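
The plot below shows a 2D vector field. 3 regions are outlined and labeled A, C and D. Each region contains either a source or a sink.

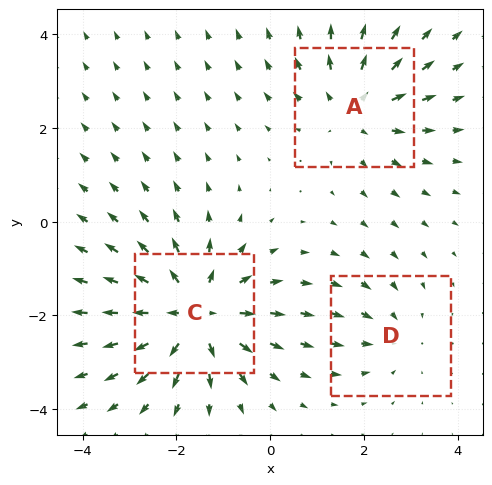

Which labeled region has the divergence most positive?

C

Divergence at each region's feature centre — A: about +3, C: about +4, D: about -2. Region C is most positive.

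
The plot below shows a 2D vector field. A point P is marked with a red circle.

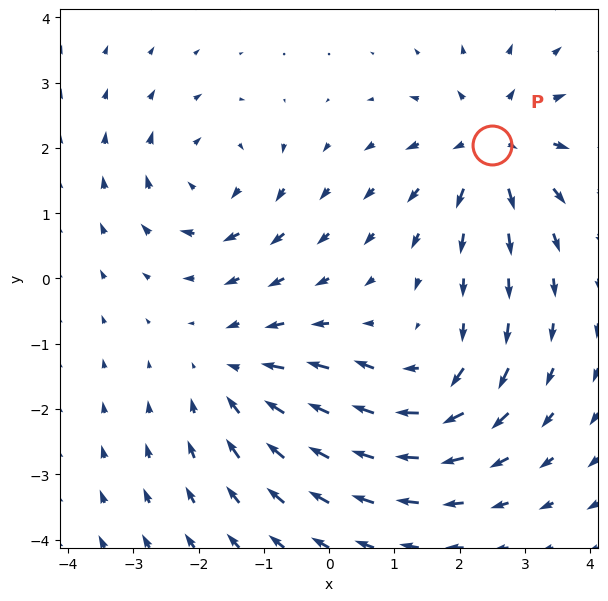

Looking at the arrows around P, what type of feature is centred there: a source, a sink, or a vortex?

At P (2.5, 2.1) the arrows spread outward. Divergence about +6, curl ≈0 — positive divergence with near-zero curl is a source.

source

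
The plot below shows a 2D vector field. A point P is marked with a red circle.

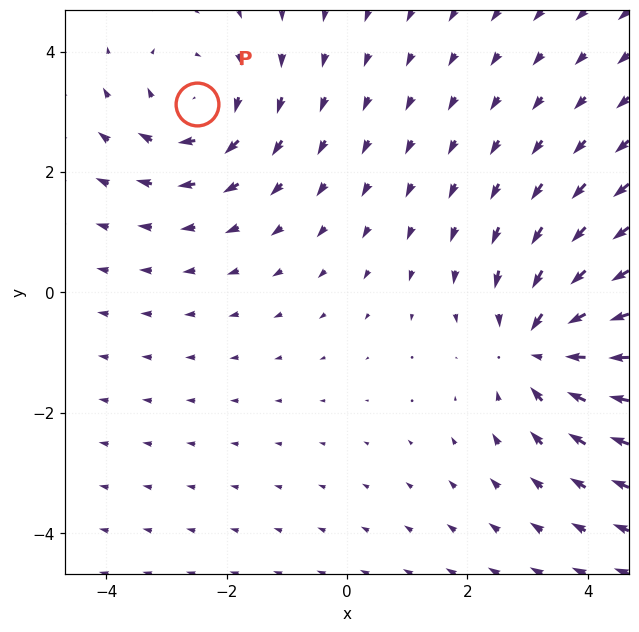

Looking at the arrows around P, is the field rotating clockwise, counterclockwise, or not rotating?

clockwise

Near P at (-2.5, 3.1) the arrows circulate clockwise. The curl (z-component) there is about -3; negative curl means clockwise rotation.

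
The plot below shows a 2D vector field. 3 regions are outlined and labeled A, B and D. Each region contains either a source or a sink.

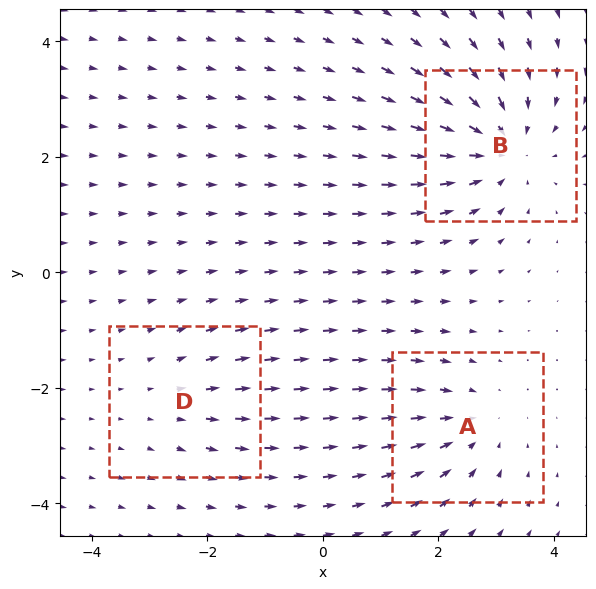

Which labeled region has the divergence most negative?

Divergence at each region's feature centre — A: about -3, B: about -5, D: about +2. Region B is most negative.

B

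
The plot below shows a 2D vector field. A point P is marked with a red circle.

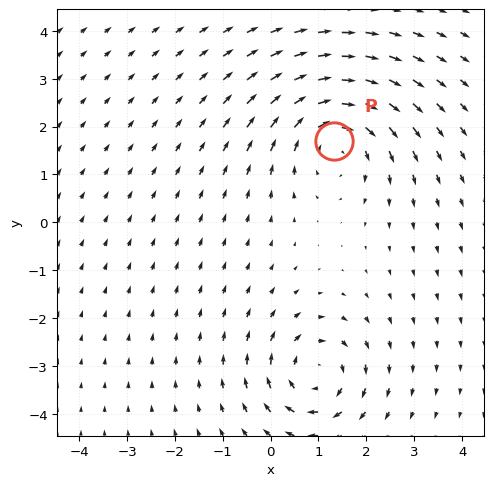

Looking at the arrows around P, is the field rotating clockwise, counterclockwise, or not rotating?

Near P at (1.3, 1.7) the arrows circulate clockwise. The curl (z-component) there is about -4; negative curl means clockwise rotation.

clockwise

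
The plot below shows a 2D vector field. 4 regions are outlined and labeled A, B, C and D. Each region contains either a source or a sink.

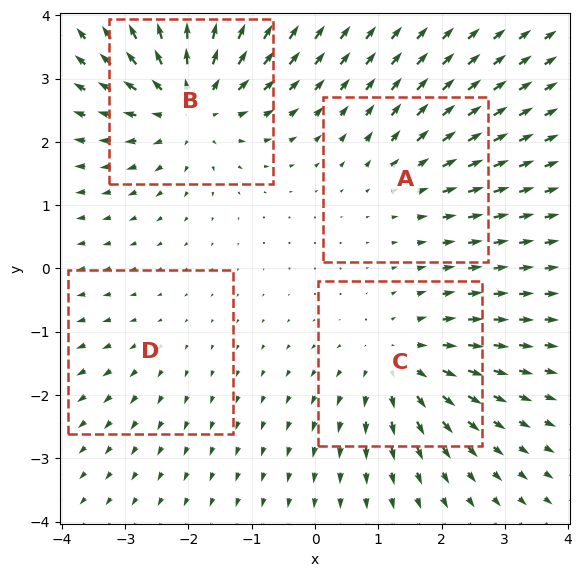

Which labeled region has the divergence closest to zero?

D

Divergence at each region's feature centre — A: about +3, B: about +7, C: about +5, D: about +2. Region D is closest to zero.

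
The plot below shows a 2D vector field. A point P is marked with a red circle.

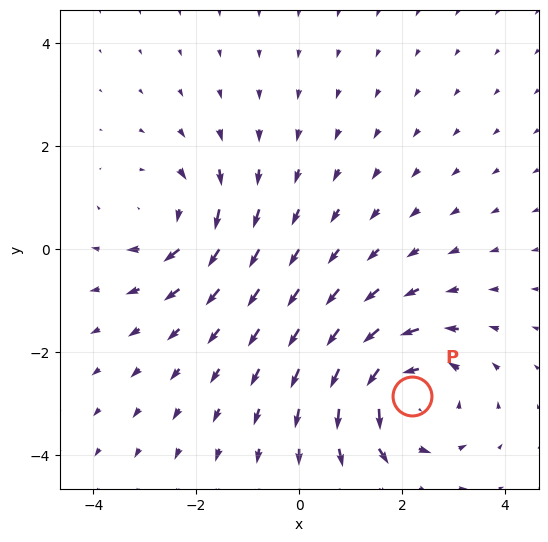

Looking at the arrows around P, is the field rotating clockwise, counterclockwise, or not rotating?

Near P at (2.2, -2.9) the arrows circulate counterclockwise. The curl (z-component) there is about +4; positive curl means counterclockwise rotation.

counterclockwise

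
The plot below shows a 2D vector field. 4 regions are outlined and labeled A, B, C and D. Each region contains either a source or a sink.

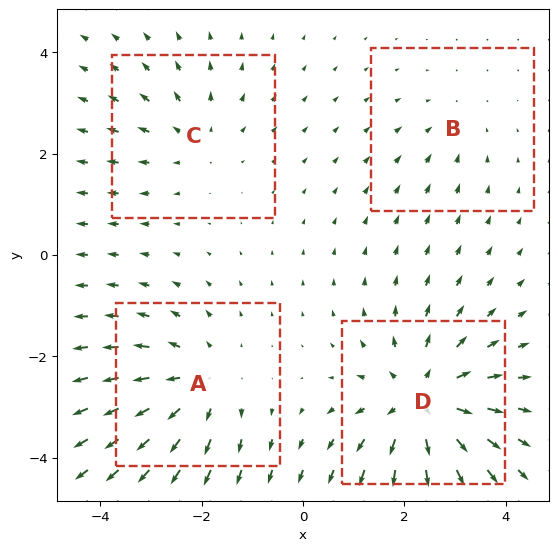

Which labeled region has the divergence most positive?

D

Divergence at each region's feature centre — A: about +4, B: about -2, C: about +3, D: about +6. Region D is most positive.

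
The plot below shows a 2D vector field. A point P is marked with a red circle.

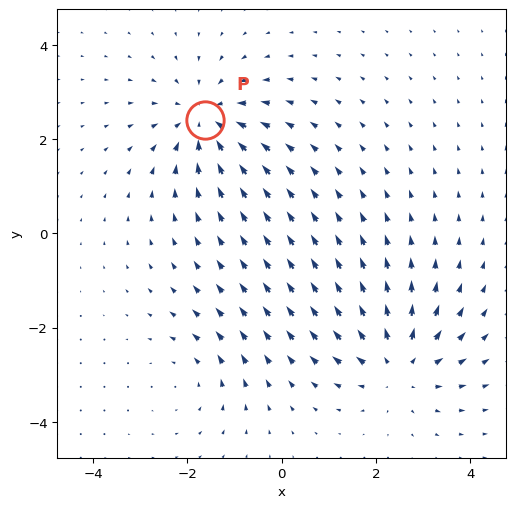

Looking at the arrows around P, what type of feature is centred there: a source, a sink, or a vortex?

sink

At P (-1.6, 2.4) the arrows converge inward. Divergence about -4, curl ≈0 — negative divergence with near-zero curl is a sink.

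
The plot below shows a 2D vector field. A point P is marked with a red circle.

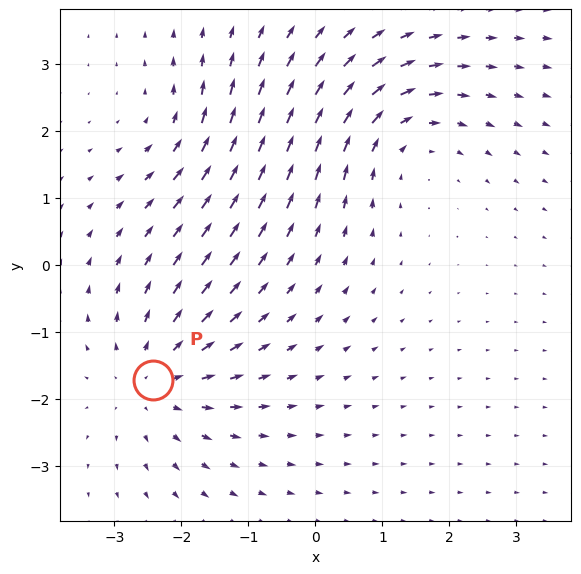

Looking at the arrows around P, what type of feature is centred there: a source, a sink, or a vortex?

source

At P (-2.4, -1.7) the arrows spread outward. Divergence about +3, curl ≈0 — positive divergence with near-zero curl is a source.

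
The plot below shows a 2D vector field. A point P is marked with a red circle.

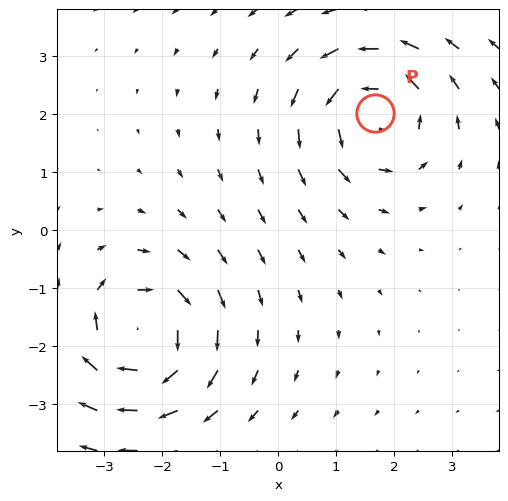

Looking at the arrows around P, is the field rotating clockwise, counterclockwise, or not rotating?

counterclockwise

Near P at (1.7, 2.0) the arrows circulate counterclockwise. The curl (z-component) there is about +3; positive curl means counterclockwise rotation.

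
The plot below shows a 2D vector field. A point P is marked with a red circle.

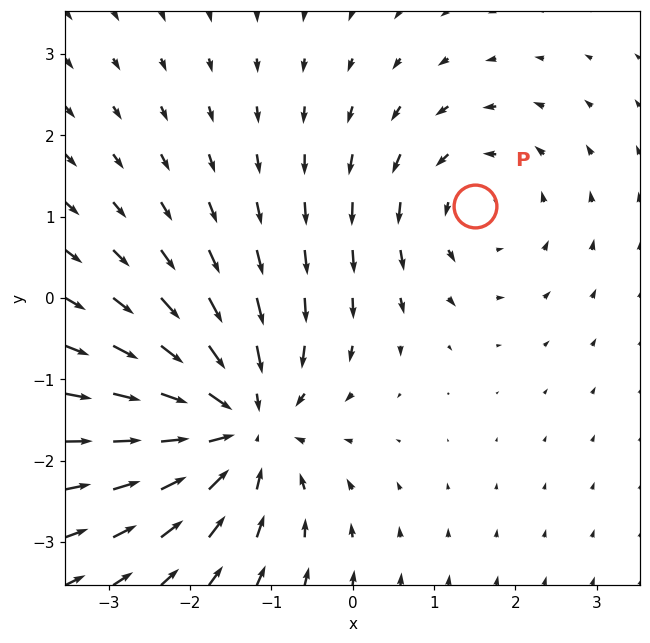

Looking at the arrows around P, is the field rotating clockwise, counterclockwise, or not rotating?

counterclockwise

Near P at (1.5, 1.1) the arrows circulate counterclockwise. The curl (z-component) there is about +3; positive curl means counterclockwise rotation.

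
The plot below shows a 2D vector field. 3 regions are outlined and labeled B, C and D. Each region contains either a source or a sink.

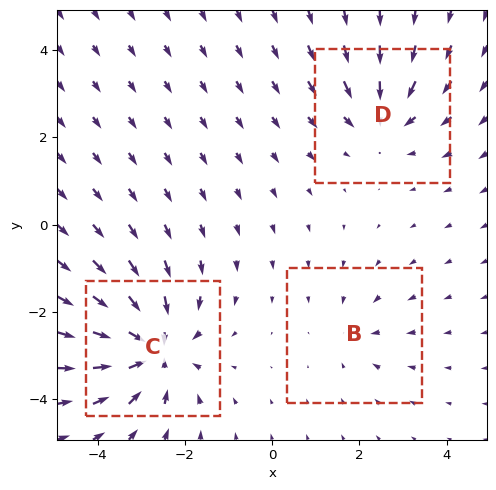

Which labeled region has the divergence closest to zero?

Divergence at each region's feature centre — B: about -2, C: about -5, D: about -3. Region B is closest to zero.

B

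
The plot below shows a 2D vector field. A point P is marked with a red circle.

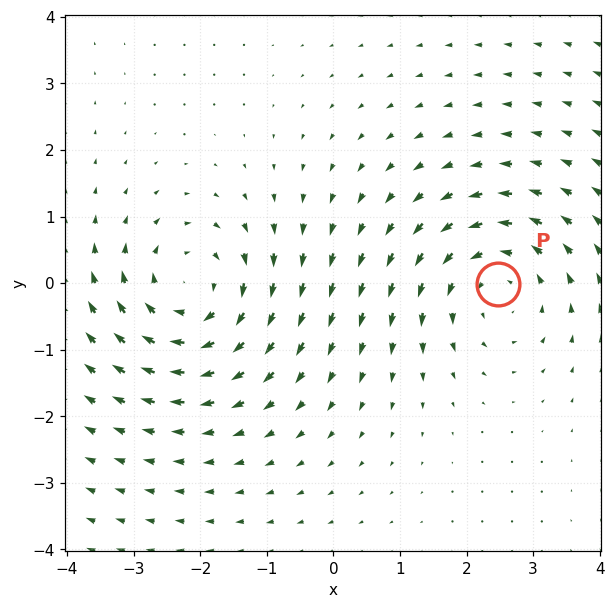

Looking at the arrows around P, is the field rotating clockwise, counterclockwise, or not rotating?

counterclockwise

Near P at (2.5, -0.0) the arrows circulate counterclockwise. The curl (z-component) there is about +3; positive curl means counterclockwise rotation.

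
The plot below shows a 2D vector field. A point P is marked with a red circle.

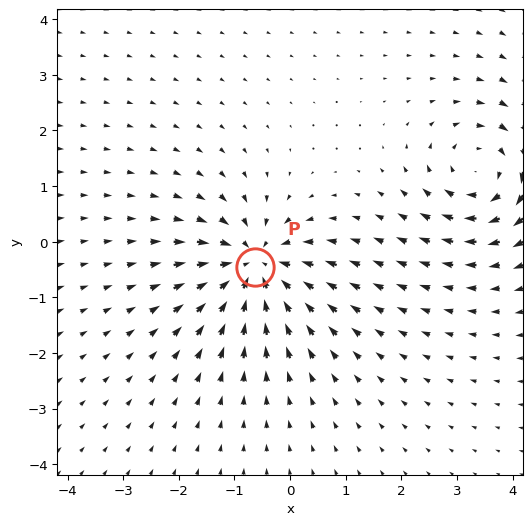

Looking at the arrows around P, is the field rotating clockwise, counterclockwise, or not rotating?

not rotating

Near P at (-0.6, -0.4) the arrows show no circulation. The curl there is ≈0.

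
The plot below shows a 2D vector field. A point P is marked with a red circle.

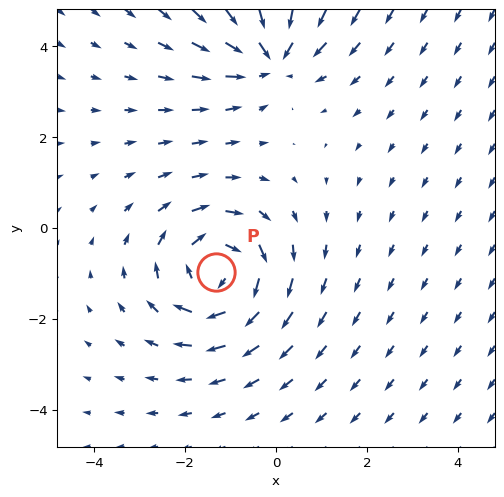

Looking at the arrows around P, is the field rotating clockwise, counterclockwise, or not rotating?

clockwise

Near P at (-1.3, -1.0) the arrows circulate clockwise. The curl (z-component) there is about -5; negative curl means clockwise rotation.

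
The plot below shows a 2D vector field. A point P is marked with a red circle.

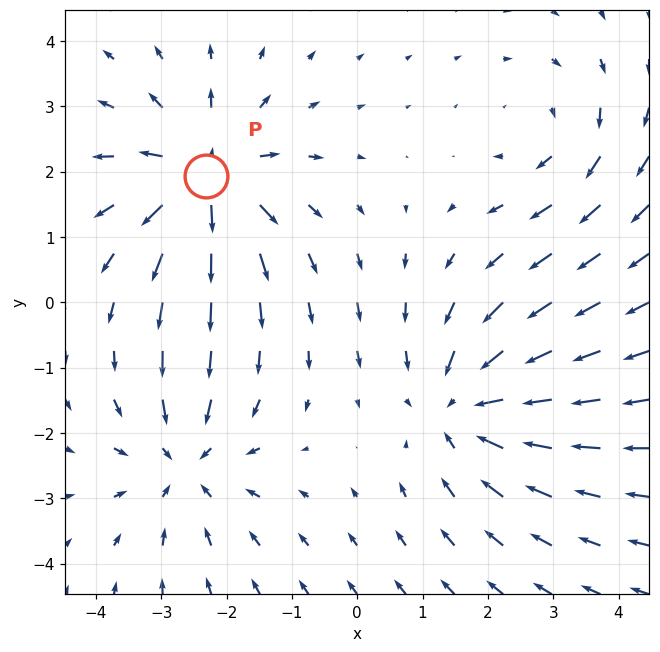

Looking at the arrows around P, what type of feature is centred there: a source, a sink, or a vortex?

At P (-2.3, 1.9) the arrows spread outward. Divergence about +6, curl ≈0 — positive divergence with near-zero curl is a source.

source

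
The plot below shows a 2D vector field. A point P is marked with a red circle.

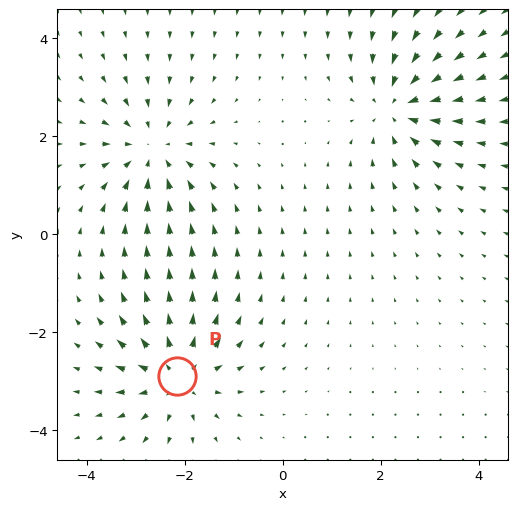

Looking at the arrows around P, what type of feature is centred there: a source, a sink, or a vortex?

At P (-2.2, -2.9) the arrows spread outward. Divergence about +4, curl ≈0 — positive divergence with near-zero curl is a source.

source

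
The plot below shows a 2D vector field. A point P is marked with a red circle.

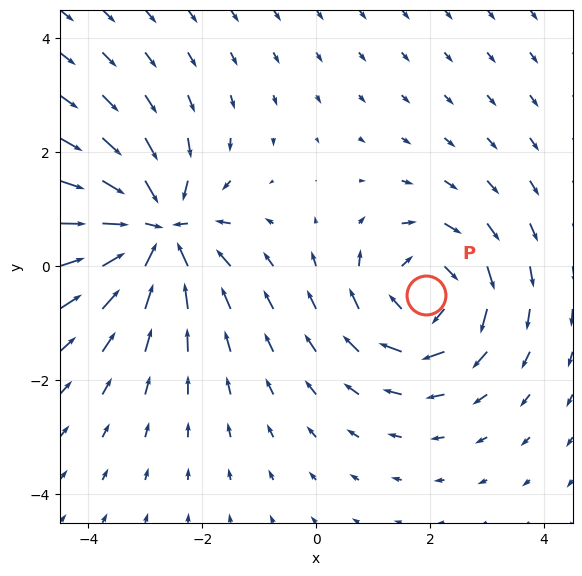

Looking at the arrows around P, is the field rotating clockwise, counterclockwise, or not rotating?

Near P at (1.9, -0.5) the arrows circulate clockwise. The curl (z-component) there is about -4; negative curl means clockwise rotation.

clockwise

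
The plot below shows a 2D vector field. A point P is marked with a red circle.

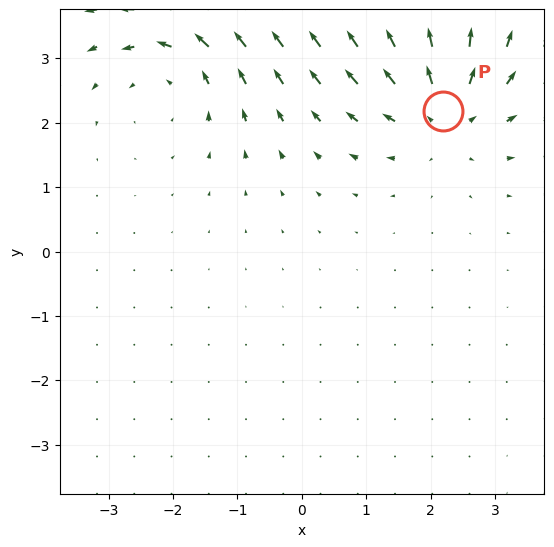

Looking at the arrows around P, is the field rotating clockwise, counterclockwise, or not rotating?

Near P at (2.2, 2.2) the arrows show no circulation. The curl there is ≈0.

not rotating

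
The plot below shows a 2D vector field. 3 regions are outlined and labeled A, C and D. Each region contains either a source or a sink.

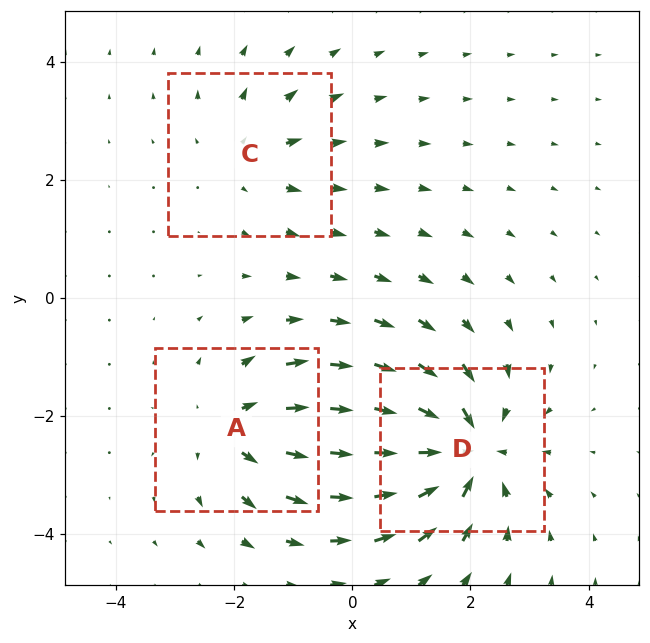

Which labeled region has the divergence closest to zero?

C

Divergence at each region's feature centre — A: about +3, C: about +2, D: about -5. Region C is closest to zero.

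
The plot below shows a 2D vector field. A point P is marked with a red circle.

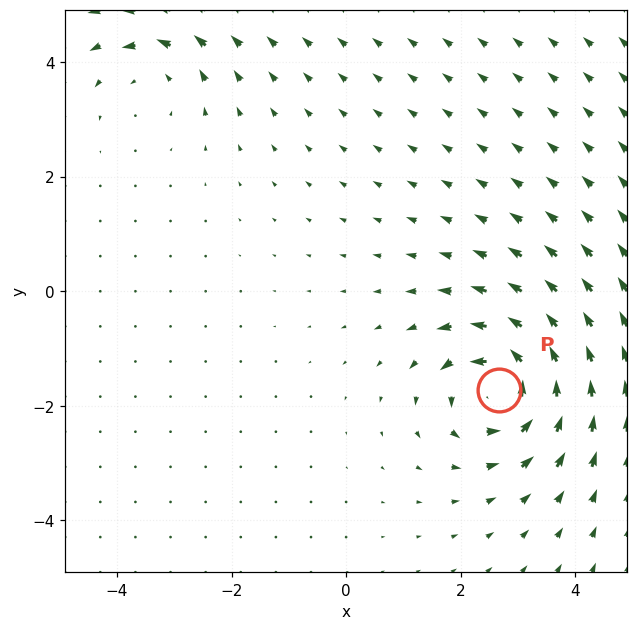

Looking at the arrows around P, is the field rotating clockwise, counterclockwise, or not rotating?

Near P at (2.7, -1.7) the arrows circulate counterclockwise. The curl (z-component) there is about +7; positive curl means counterclockwise rotation.

counterclockwise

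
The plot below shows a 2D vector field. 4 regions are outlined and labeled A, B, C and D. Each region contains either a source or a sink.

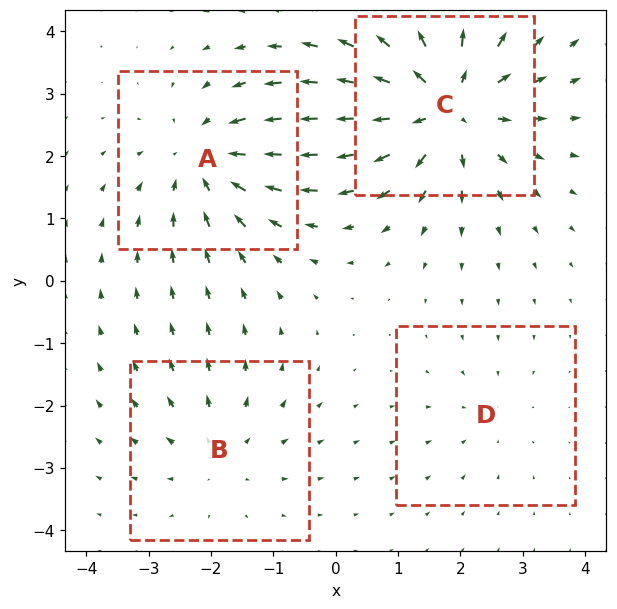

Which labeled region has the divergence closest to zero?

D

Divergence at each region's feature centre — A: about -5, B: about +3, C: about +7, D: about -2. Region D is closest to zero.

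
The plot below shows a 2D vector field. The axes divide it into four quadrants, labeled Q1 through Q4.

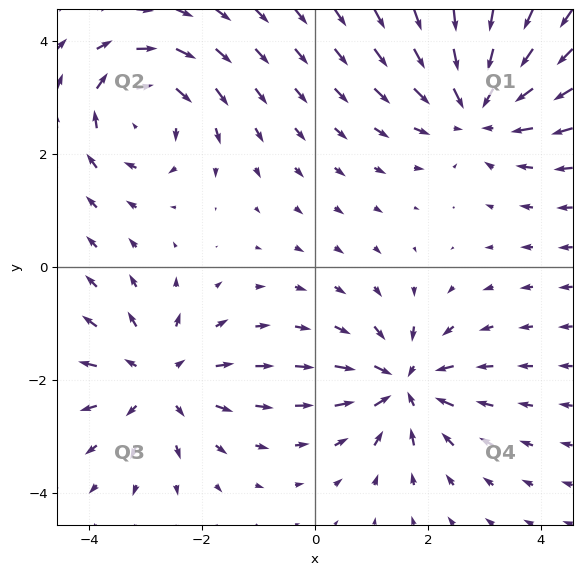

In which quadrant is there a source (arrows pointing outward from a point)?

The source sits at approximately (-2.8, -2.0), which lies in quadrant Q3. The divergence there is about +4, positive as expected for a source.

Q3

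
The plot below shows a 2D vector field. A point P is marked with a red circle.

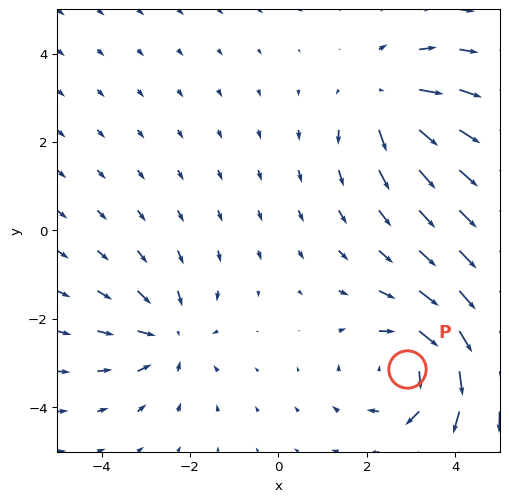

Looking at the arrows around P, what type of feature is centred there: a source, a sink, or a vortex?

vortex

At P (2.9, -3.1) the arrows circulate clockwise. Divergence ≈0, curl about -4 — near-zero divergence with nonzero curl is a vortex.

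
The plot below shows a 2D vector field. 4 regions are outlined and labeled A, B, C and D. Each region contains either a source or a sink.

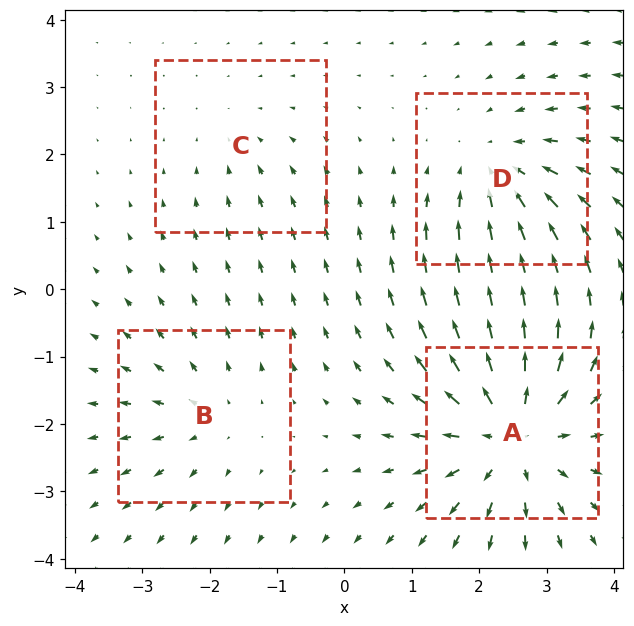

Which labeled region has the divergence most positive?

Divergence at each region's feature centre — A: about +6, B: about +3, C: about -2, D: about -4. Region A is most positive.

A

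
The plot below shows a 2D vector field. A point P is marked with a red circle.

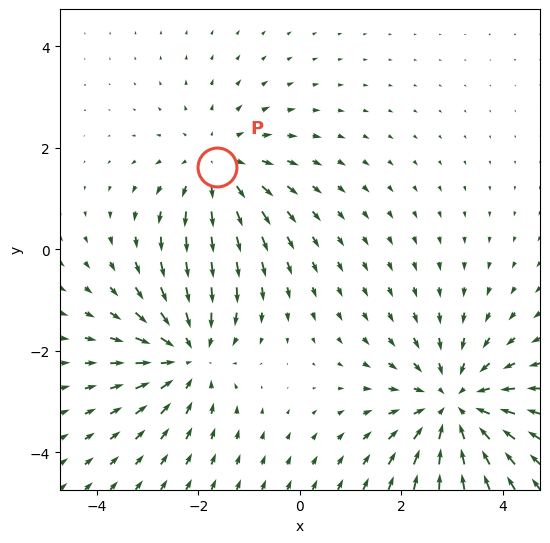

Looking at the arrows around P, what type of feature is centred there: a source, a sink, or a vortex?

source

At P (-1.6, 1.6) the arrows spread outward. Divergence about +3, curl ≈0 — positive divergence with near-zero curl is a source.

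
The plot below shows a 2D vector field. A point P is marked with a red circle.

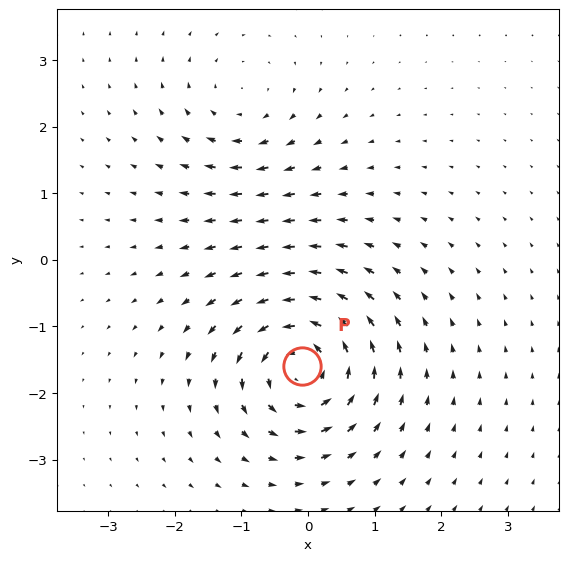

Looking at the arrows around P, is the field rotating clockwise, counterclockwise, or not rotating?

Near P at (-0.1, -1.6) the arrows circulate counterclockwise. The curl (z-component) there is about +7; positive curl means counterclockwise rotation.

counterclockwise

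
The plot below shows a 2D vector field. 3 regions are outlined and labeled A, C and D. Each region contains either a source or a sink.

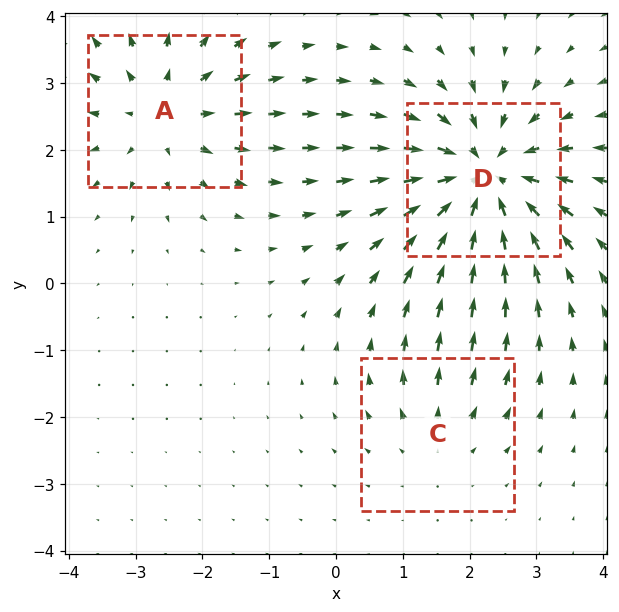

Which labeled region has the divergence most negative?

Divergence at each region's feature centre — A: about +3, C: about +2, D: about -5. Region D is most negative.

D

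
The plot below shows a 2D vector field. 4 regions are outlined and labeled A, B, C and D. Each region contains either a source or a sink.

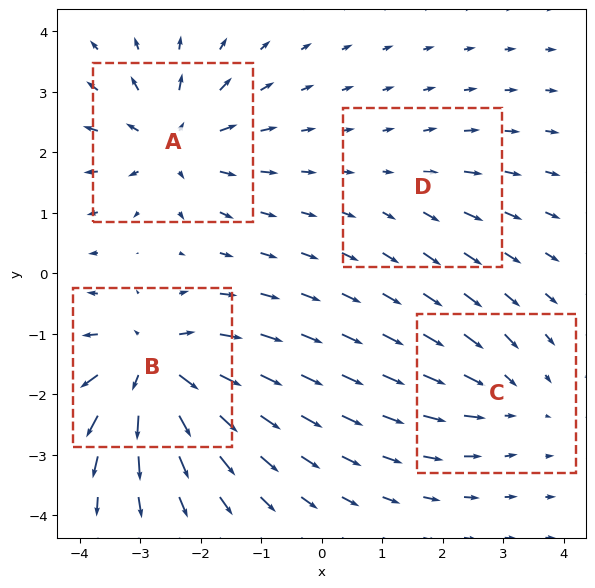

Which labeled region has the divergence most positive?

B

Divergence at each region's feature centre — A: about +6, B: about +8, C: about -4, D: about +2. Region B is most positive.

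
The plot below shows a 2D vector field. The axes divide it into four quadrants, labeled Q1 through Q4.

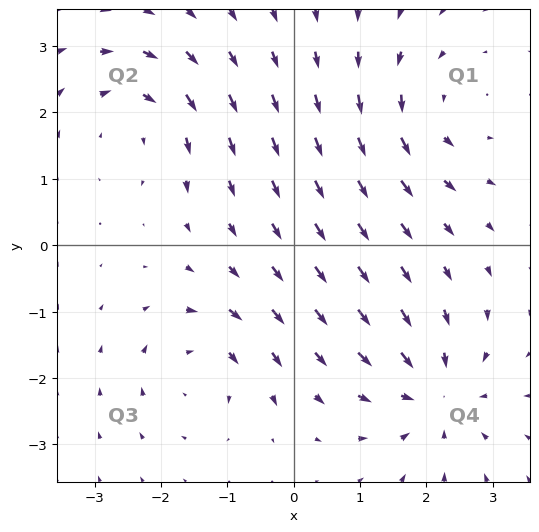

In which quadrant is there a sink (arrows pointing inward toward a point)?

The sink sits at approximately (2.1, -2.2), which lies in quadrant Q4. The divergence there is about -6, negative as expected for a sink.

Q4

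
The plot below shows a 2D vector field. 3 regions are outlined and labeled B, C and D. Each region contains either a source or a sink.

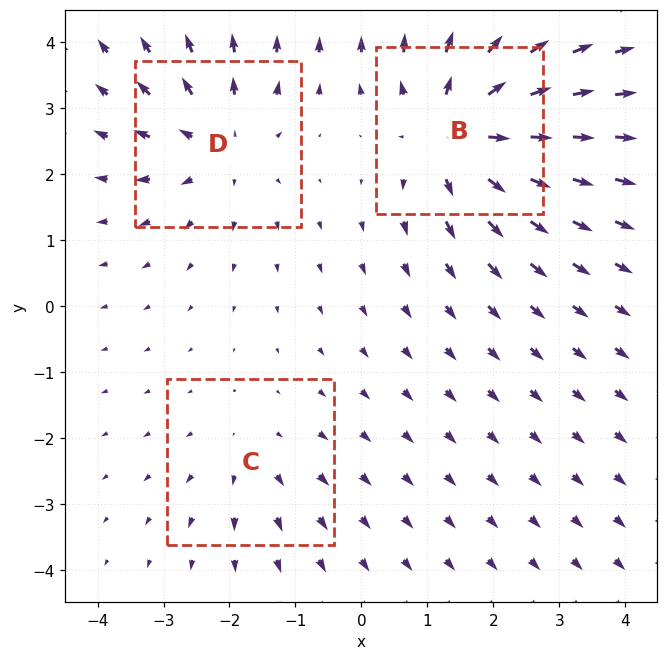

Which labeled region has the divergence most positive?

Divergence at each region's feature centre — B: about +5, C: about +2, D: about +3. Region B is most positive.

B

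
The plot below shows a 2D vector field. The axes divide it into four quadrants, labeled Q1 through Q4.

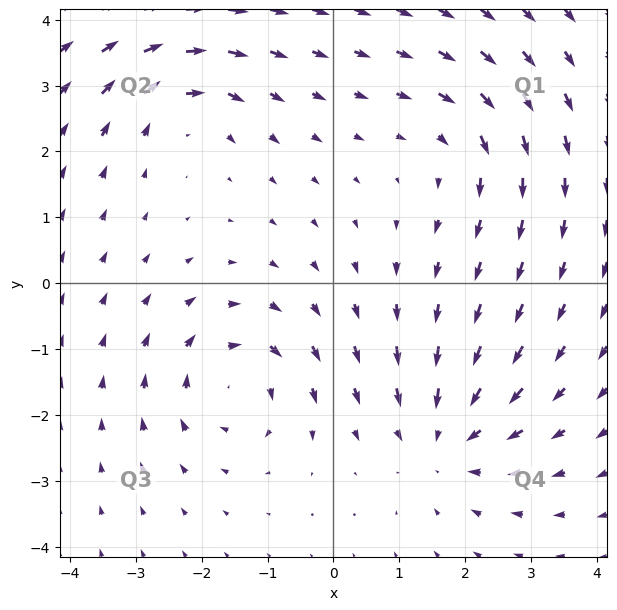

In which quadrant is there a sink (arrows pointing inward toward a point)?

Q4

The sink sits at approximately (1.7, -2.4), which lies in quadrant Q4. The divergence there is about -4, negative as expected for a sink.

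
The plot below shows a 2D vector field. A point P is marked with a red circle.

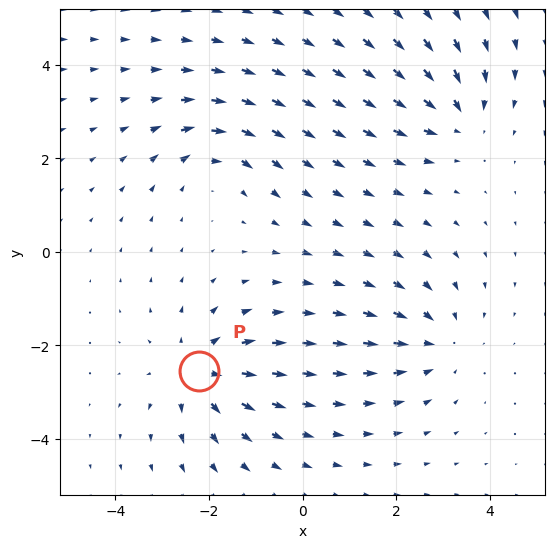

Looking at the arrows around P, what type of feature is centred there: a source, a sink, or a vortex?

source

At P (-2.2, -2.6) the arrows spread outward. Divergence about +4, curl ≈0 — positive divergence with near-zero curl is a source.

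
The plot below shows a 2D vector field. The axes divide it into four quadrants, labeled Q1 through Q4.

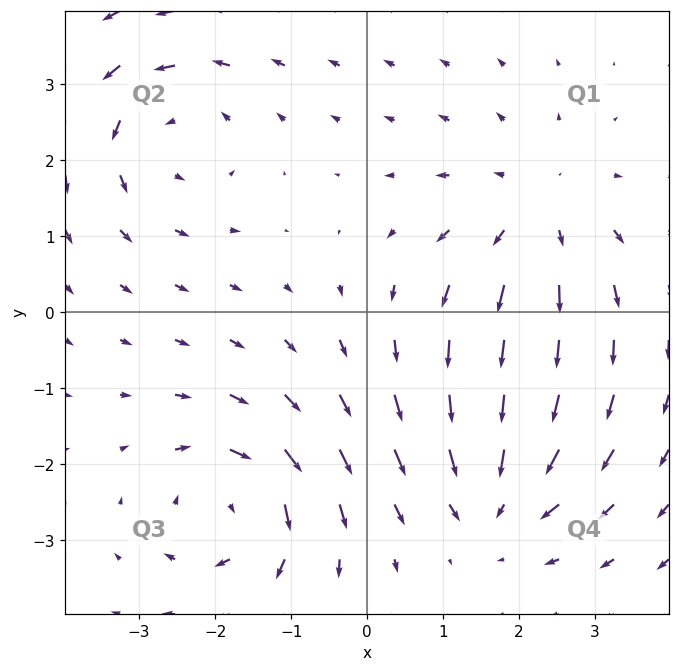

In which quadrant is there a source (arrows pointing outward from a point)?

Q1

The source sits at approximately (2.2, 1.3), which lies in quadrant Q1. The divergence there is about +4, positive as expected for a source.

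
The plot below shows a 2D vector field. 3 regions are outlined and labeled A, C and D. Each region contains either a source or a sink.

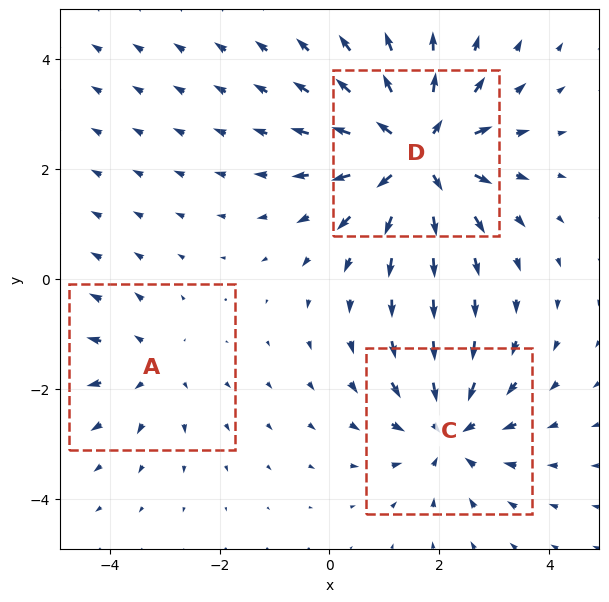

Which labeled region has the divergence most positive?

D

Divergence at each region's feature centre — A: about +2, C: about -3, D: about +5. Region D is most positive.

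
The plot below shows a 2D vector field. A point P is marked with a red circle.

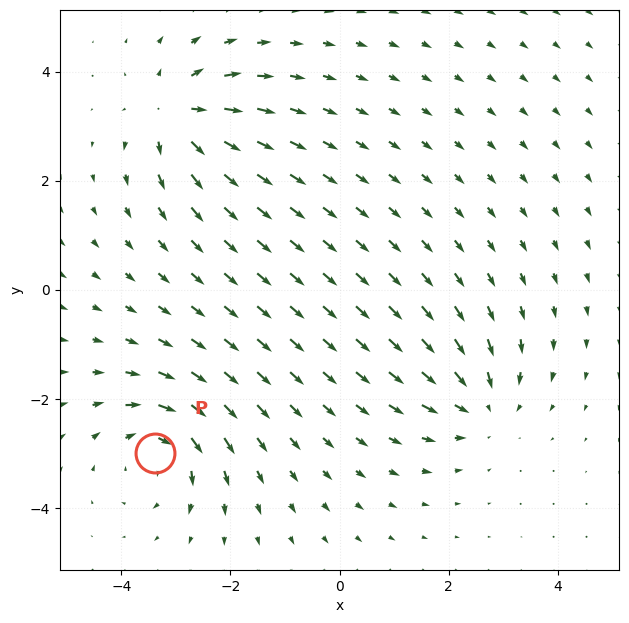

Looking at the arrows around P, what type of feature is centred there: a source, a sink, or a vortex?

vortex

At P (-3.4, -3.0) the arrows circulate clockwise. Divergence ≈0, curl about -5 — near-zero divergence with nonzero curl is a vortex.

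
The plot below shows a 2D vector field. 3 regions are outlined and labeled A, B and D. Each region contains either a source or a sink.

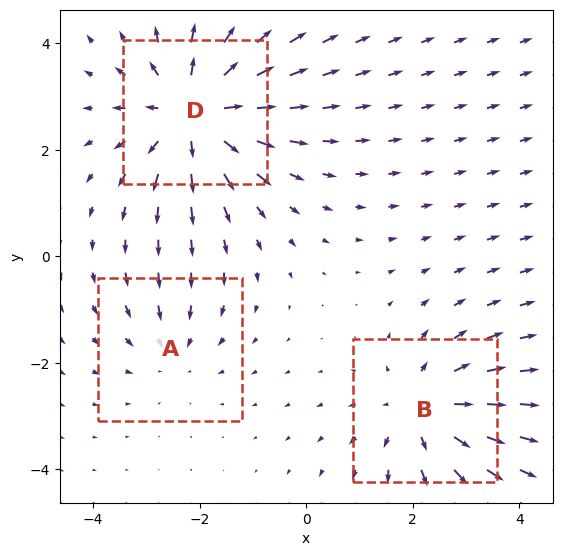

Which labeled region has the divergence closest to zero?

A

Divergence at each region's feature centre — A: about -2, B: about +3, D: about +4. Region A is closest to zero.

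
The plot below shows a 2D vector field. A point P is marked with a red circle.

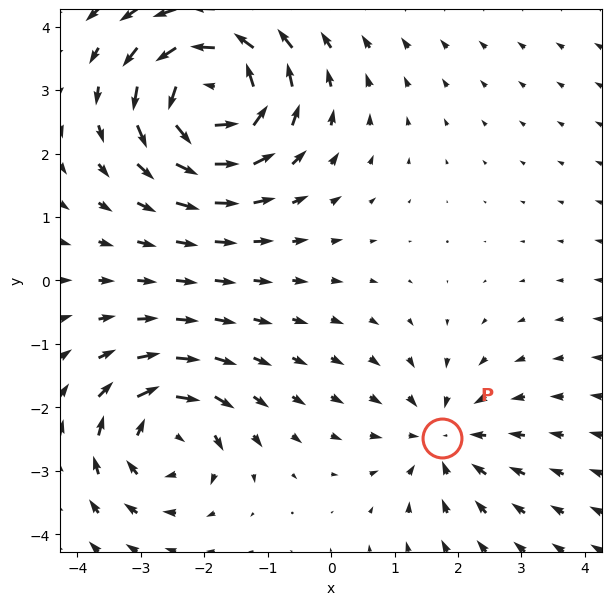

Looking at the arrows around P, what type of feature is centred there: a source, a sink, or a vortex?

sink

At P (1.8, -2.5) the arrows converge inward. Divergence about -3, curl ≈0 — negative divergence with near-zero curl is a sink.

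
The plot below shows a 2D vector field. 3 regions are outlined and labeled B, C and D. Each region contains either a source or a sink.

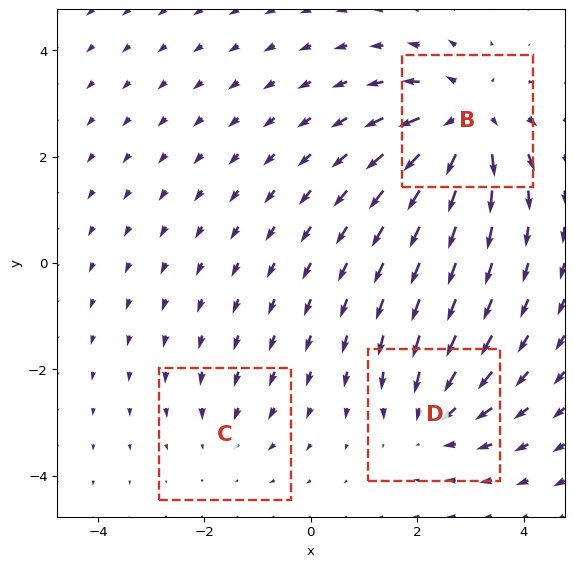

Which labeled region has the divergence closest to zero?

C

Divergence at each region's feature centre — B: about +5, C: about -2, D: about -3. Region C is closest to zero.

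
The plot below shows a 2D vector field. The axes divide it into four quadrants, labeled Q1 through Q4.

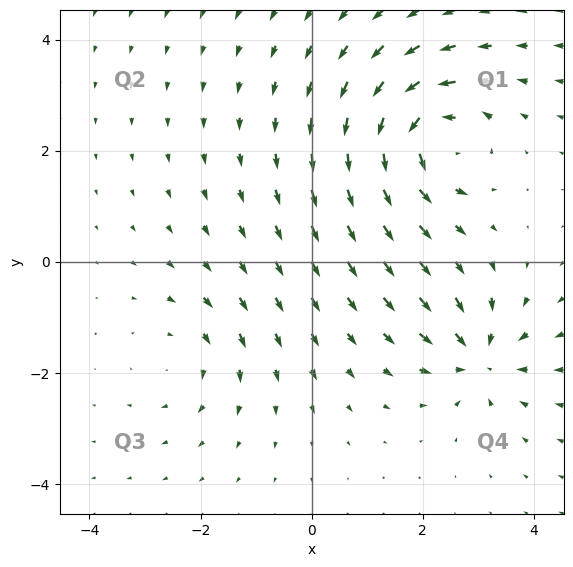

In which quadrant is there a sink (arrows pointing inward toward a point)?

The sink sits at approximately (3.0, -1.7), which lies in quadrant Q4. The divergence there is about -5, negative as expected for a sink.

Q4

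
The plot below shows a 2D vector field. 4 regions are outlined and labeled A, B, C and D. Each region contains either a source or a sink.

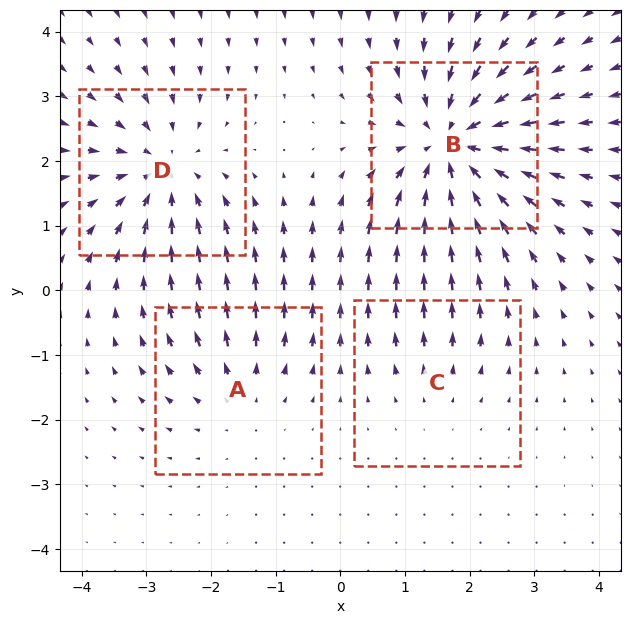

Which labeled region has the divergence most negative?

B

Divergence at each region's feature centre — A: about +3, B: about -7, C: about +2, D: about -5. Region B is most negative.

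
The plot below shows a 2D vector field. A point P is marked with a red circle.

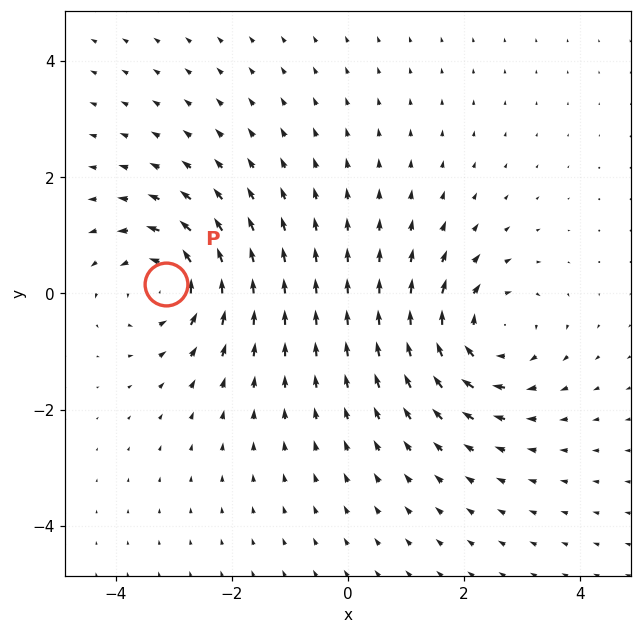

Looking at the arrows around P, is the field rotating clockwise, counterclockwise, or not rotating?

Near P at (-3.1, 0.2) the arrows circulate counterclockwise. The curl (z-component) there is about +4; positive curl means counterclockwise rotation.

counterclockwise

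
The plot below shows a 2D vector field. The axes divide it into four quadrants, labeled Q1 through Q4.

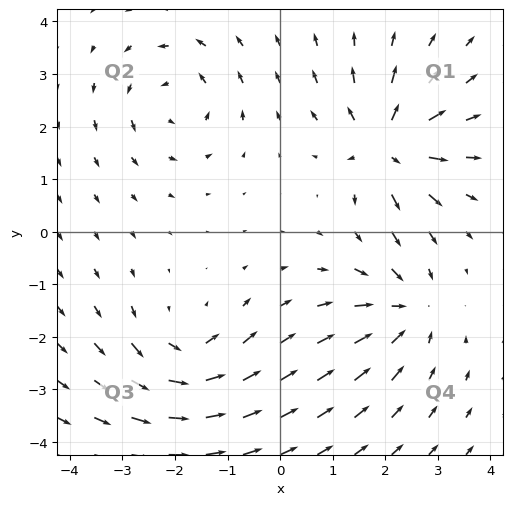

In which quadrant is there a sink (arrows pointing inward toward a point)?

Q4

The sink sits at approximately (2.4, -1.5), which lies in quadrant Q4. The divergence there is about -4, negative as expected for a sink.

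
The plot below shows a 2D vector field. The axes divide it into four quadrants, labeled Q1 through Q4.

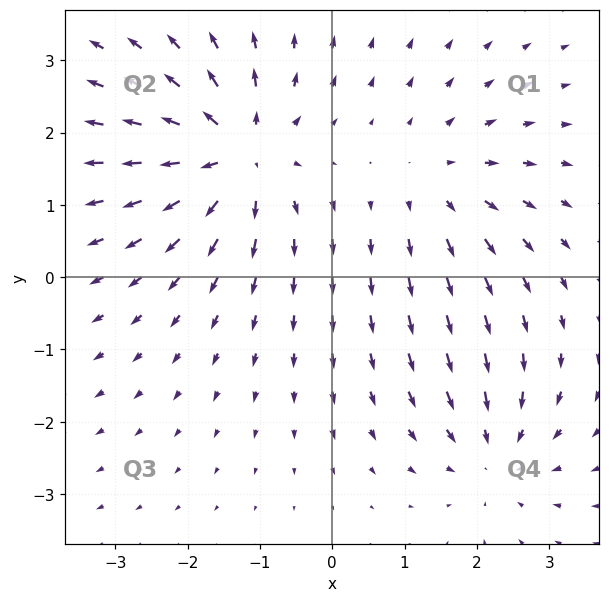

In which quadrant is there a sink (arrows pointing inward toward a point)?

The sink sits at approximately (2.3, -2.4), which lies in quadrant Q4. The divergence there is about -3, negative as expected for a sink.

Q4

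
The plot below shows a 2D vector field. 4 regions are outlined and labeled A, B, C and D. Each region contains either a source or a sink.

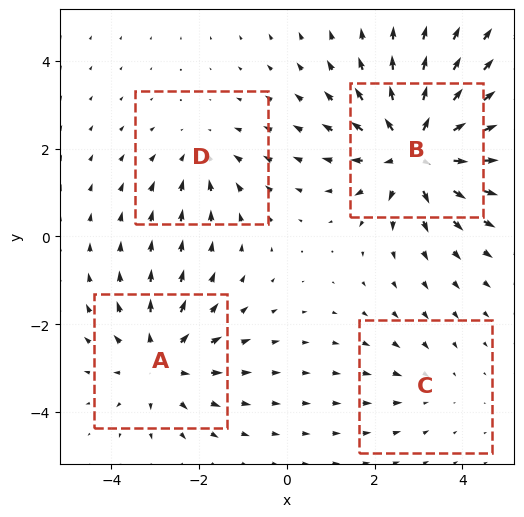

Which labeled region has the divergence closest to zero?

Divergence at each region's feature centre — A: about +4, B: about +7, C: about -2, D: about -3. Region C is closest to zero.

C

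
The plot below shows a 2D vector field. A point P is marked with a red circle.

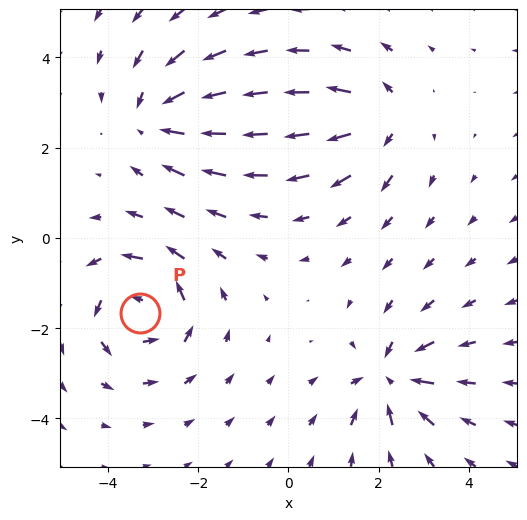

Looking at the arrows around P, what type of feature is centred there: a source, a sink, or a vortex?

At P (-3.3, -1.7) the arrows circulate counterclockwise. Divergence ≈0, curl about +5 — near-zero divergence with nonzero curl is a vortex.

vortex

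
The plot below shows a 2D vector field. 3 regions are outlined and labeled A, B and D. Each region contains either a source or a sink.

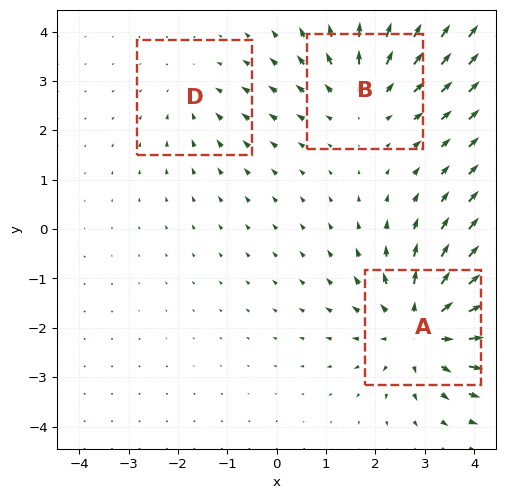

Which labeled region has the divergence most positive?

Divergence at each region's feature centre — A: about +4, B: about +3, D: about -2. Region A is most positive.

A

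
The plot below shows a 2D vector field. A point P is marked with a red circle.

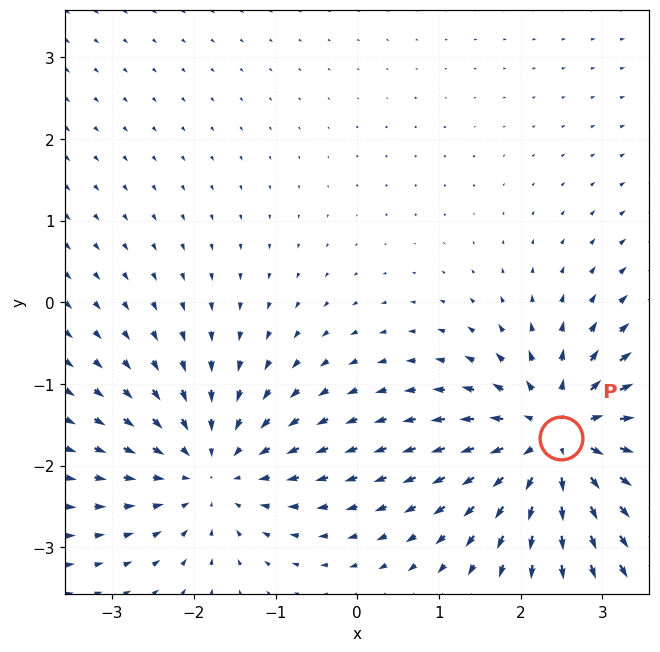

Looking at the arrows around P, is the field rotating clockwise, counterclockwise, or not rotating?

not rotating

Near P at (2.5, -1.7) the arrows show no circulation. The curl there is ≈0.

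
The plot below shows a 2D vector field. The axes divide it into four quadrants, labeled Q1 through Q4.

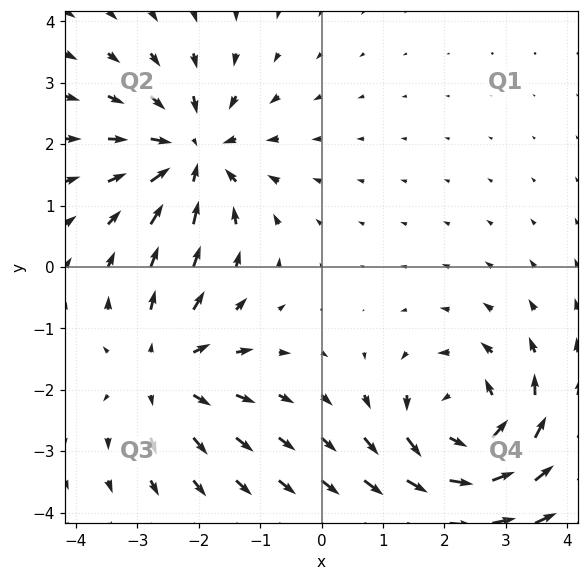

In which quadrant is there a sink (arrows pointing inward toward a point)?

The sink sits at approximately (-2.1, 1.8), which lies in quadrant Q2. The divergence there is about -4, negative as expected for a sink.

Q2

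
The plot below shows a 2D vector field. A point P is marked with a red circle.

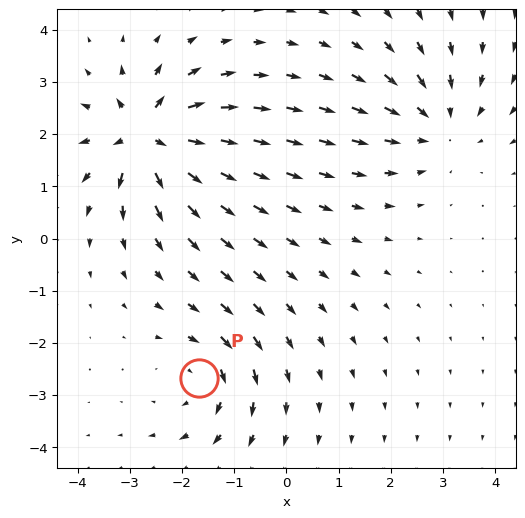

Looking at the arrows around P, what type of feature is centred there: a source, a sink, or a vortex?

At P (-1.7, -2.7) the arrows circulate clockwise. Divergence ≈0, curl about -3 — near-zero divergence with nonzero curl is a vortex.

vortex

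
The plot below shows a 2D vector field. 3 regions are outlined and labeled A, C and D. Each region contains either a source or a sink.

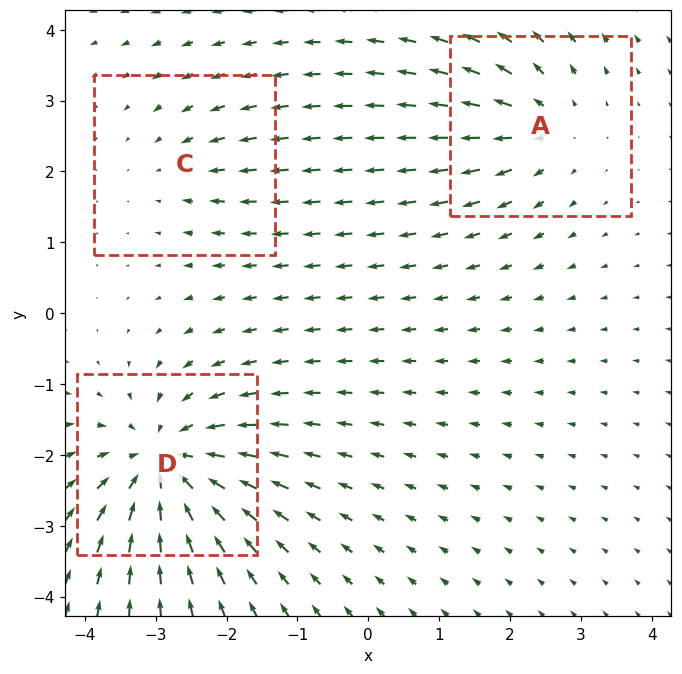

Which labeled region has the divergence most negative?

Divergence at each region's feature centre — A: about +3, C: about -2, D: about -6. Region D is most negative.

D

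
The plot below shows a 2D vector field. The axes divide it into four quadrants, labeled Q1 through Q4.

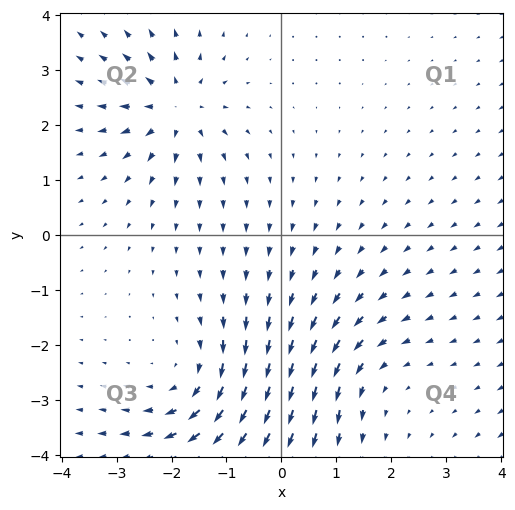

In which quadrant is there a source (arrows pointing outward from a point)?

The source sits at approximately (-1.9, 2.3), which lies in quadrant Q2. The divergence there is about +4, positive as expected for a source.

Q2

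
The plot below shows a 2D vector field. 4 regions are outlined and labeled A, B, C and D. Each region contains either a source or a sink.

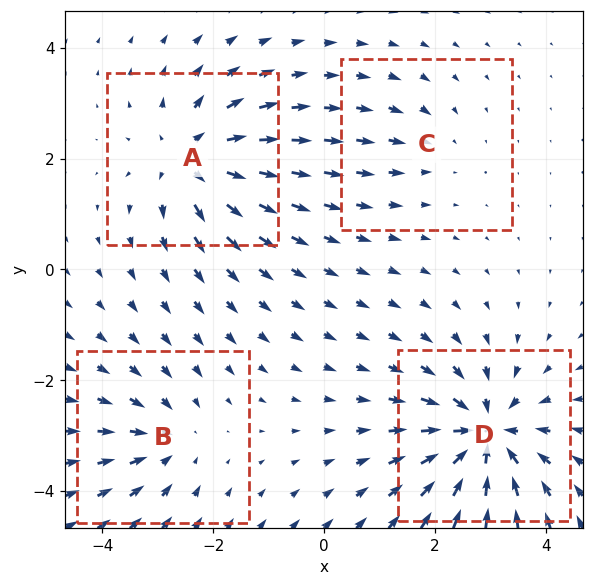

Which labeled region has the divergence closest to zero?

C

Divergence at each region's feature centre — A: about +6, B: about -4, C: about -2, D: about -8. Region C is closest to zero.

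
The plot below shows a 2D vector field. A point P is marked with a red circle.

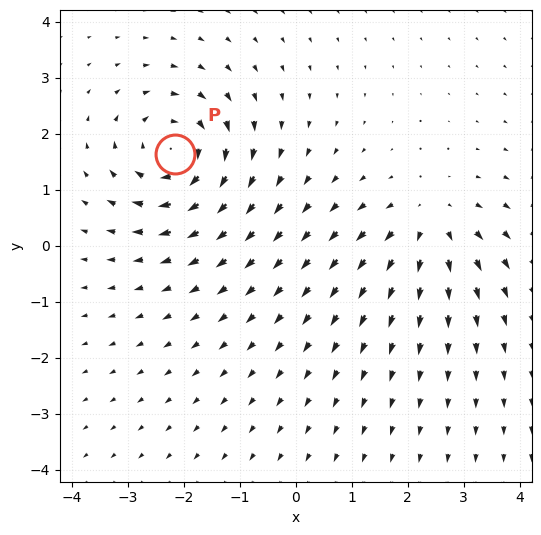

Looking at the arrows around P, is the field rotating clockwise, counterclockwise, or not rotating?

Near P at (-2.2, 1.6) the arrows circulate clockwise. The curl (z-component) there is about -5; negative curl means clockwise rotation.

clockwise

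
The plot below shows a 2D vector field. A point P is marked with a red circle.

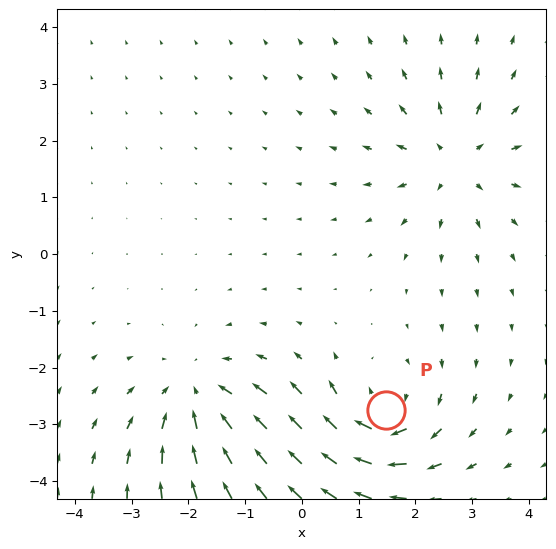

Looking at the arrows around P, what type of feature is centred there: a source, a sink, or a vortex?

vortex

At P (1.5, -2.7) the arrows circulate clockwise. Divergence ≈0, curl about -5 — near-zero divergence with nonzero curl is a vortex.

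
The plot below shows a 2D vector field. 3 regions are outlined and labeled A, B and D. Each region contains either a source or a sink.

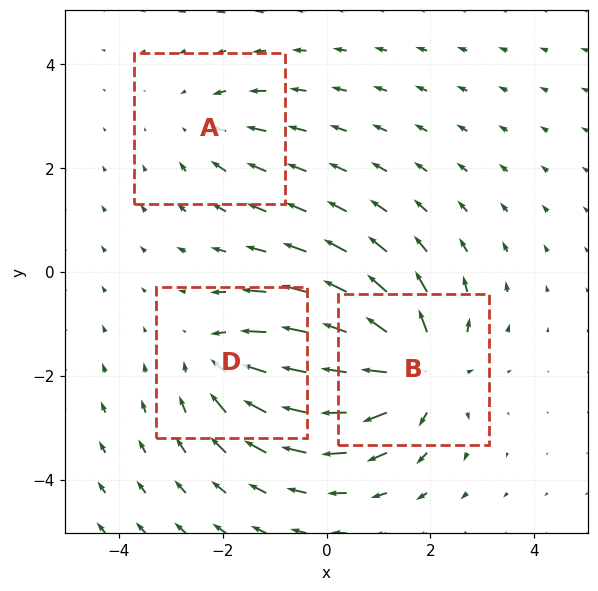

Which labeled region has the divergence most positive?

B

Divergence at each region's feature centre — A: about -2, B: about +5, D: about -3. Region B is most positive.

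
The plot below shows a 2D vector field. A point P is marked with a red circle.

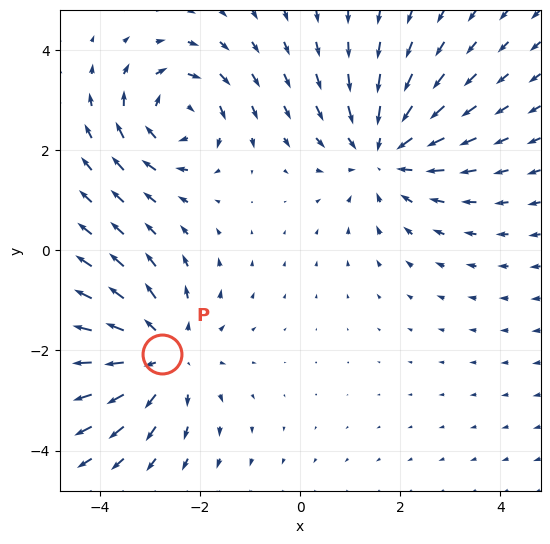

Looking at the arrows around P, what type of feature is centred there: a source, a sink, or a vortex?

At P (-2.7, -2.1) the arrows spread outward. Divergence about +4, curl ≈0 — positive divergence with near-zero curl is a source.

source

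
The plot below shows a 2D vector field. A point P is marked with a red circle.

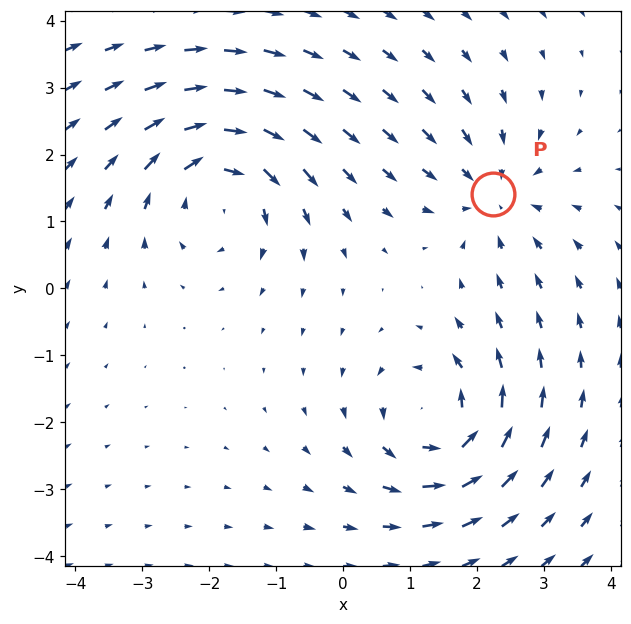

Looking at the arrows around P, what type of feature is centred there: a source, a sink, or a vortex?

sink

At P (2.2, 1.4) the arrows converge inward. Divergence about -3, curl ≈0 — negative divergence with near-zero curl is a sink.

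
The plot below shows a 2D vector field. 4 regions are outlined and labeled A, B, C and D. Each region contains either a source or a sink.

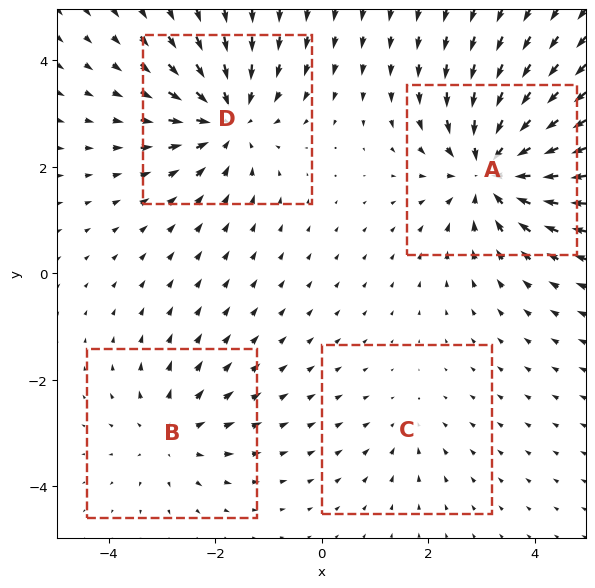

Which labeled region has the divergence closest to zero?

Divergence at each region's feature centre — A: about -6, B: about +3, C: about -2, D: about -5. Region C is closest to zero.

C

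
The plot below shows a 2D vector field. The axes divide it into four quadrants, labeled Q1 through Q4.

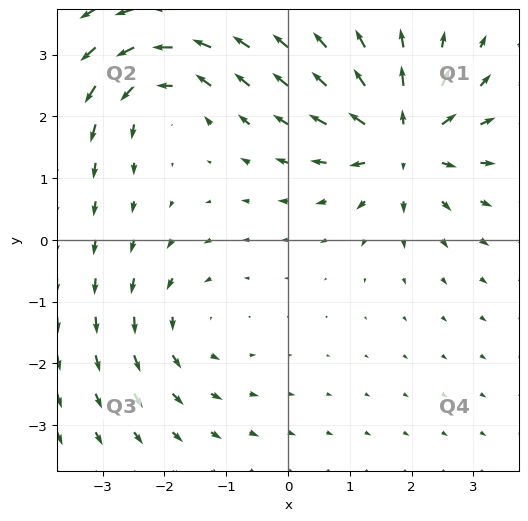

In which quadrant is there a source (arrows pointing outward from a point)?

The source sits at approximately (1.9, 1.6), which lies in quadrant Q1. The divergence there is about +6, positive as expected for a source.

Q1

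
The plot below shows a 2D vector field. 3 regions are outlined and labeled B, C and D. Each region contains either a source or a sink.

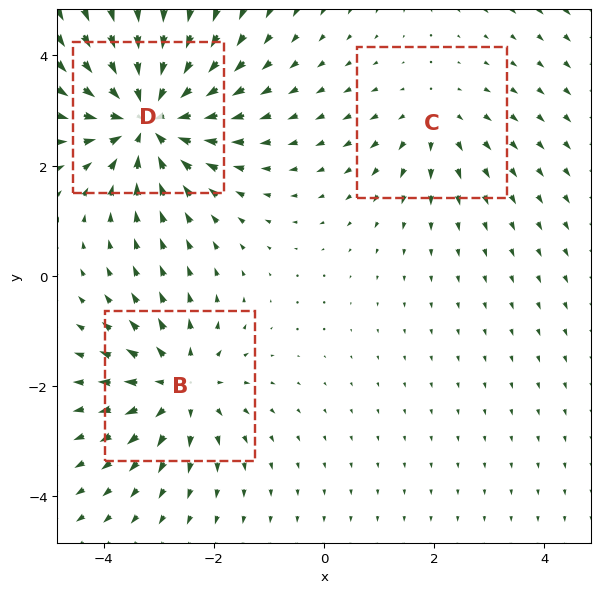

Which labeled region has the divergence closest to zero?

Divergence at each region's feature centre — B: about +3, C: about +2, D: about -5. Region C is closest to zero.

C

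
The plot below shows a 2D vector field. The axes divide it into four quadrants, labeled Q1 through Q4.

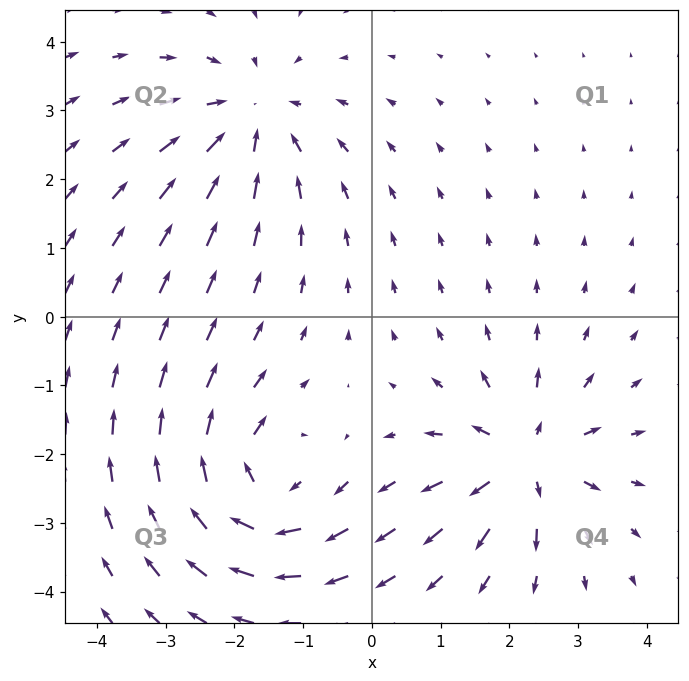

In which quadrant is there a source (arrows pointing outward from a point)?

Q4

The source sits at approximately (2.2, -2.1), which lies in quadrant Q4. The divergence there is about +6, positive as expected for a source.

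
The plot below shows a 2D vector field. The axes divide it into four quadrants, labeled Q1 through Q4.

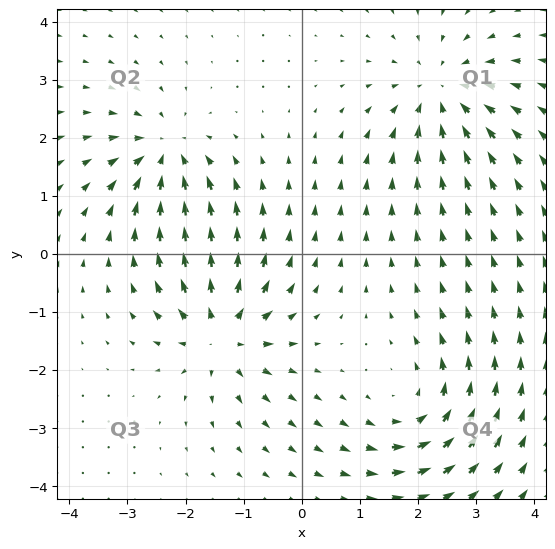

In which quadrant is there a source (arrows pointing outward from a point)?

Q3

The source sits at approximately (-1.4, -1.4), which lies in quadrant Q3. The divergence there is about +5, positive as expected for a source.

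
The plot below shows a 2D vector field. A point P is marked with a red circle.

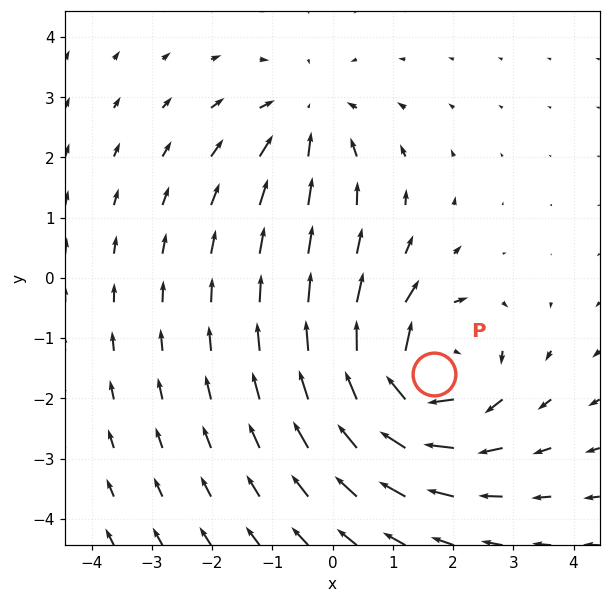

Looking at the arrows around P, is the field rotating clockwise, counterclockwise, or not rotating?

Near P at (1.7, -1.6) the arrows circulate clockwise. The curl (z-component) there is about -5; negative curl means clockwise rotation.

clockwise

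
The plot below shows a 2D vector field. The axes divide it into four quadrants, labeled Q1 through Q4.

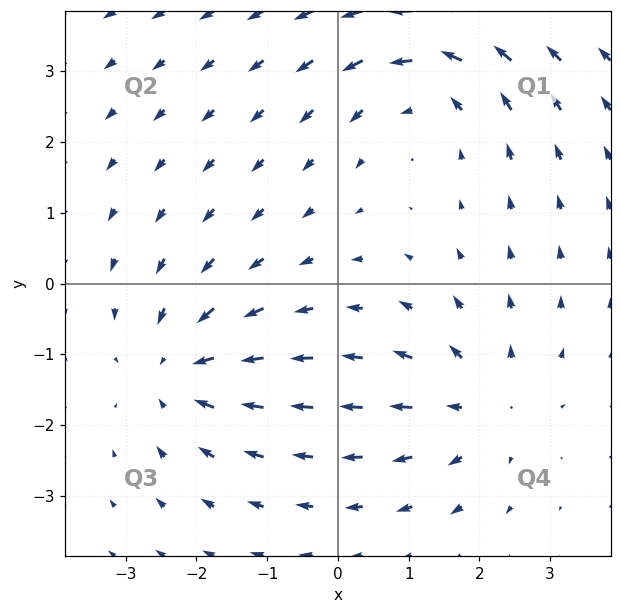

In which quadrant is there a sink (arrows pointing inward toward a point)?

Q3

The sink sits at approximately (-2.2, -1.2), which lies in quadrant Q3. The divergence there is about -4, negative as expected for a sink.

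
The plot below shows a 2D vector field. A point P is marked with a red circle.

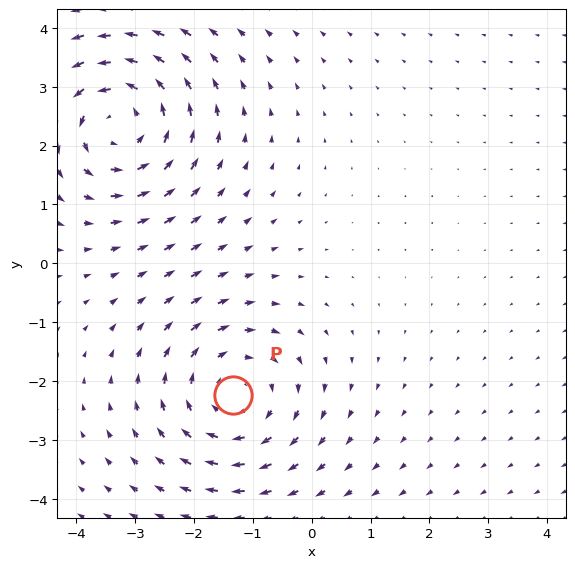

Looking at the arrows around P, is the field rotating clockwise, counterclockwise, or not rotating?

Near P at (-1.3, -2.2) the arrows circulate clockwise. The curl (z-component) there is about -3; negative curl means clockwise rotation.

clockwise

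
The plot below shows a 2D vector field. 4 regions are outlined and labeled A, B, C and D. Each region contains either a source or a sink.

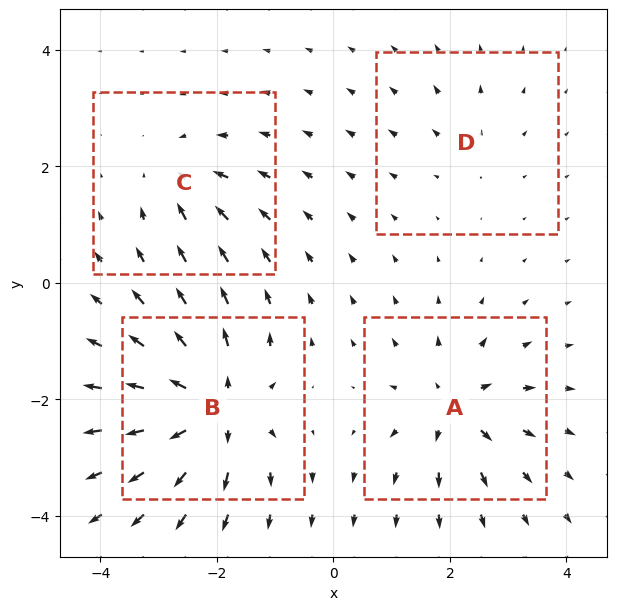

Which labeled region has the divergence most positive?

B

Divergence at each region's feature centre — A: about +6, B: about +9, C: about -4, D: about +2. Region B is most positive.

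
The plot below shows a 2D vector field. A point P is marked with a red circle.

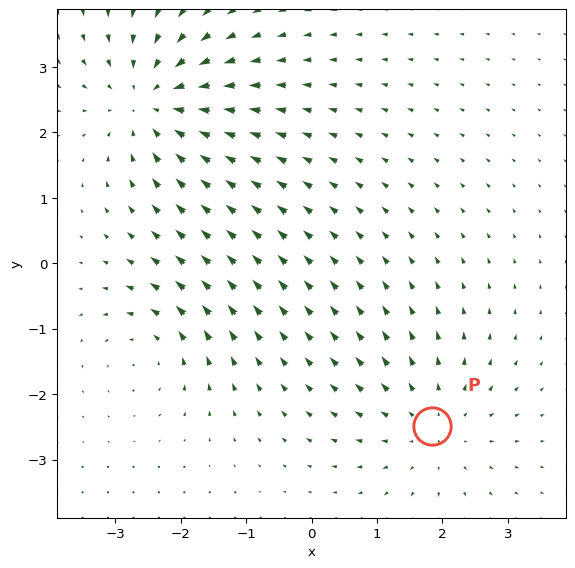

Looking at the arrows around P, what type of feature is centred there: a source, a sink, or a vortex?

At P (1.8, -2.5) the arrows spread outward. Divergence about +3, curl ≈0 — positive divergence with near-zero curl is a source.

source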